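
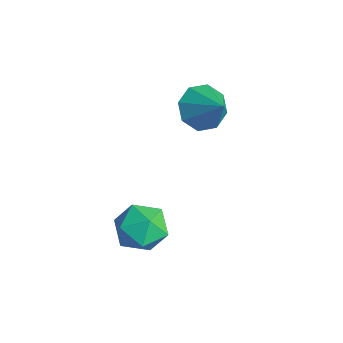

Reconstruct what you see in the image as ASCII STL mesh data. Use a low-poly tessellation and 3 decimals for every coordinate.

solid 
facet normal 0.502 0.644 -0.577
outer loop
vertex 1.254 -2.747 -4.192
vertex 0.637 -1.984 -3.877
vertex 1.502 -2.194 -3.358
endloop
endfacet
facet normal 0.928 0.117 -0.354
outer loop
vertex 1.254 -2.747 -4.192
vertex 1.502 -2.194 -3.358
vertex 1.632 -3.217 -3.356
endloop
endfacet
facet normal 0.648 -0.501 -0.574
outer loop
vertex 1.254 -2.747 -4.192
vertex 1.632 -3.217 -3.356
vertex 0.847 -3.638 -3.874
endloop
endfacet
facet normal 0.048 -0.355 -0.934
outer loop
vertex 1.254 -2.747 -4.192
vertex 0.847 -3.638 -3.874
vertex 0.232 -2.876 -4.195
endloop
endfacet
facet normal -0.042 0.352 -0.935
outer loop
vertex 1.254 -2.747 -4.192
vertex 0.232 -2.876 -4.195
vertex 0.637 -1.984 -3.877
endloop
endfacet
facet normal 0.925 0.118 0.360
outer loop
vertex 1.632 -3.217 -3.356
vertex 1.502 -2.194 -3.358
vertex 1.248 -2.744 -2.525
endloop
endfacet
facet normal 0.236 0.972 -0.001
outer loop
vertex 1.502 -2.194 -3.358
vertex 0.637 -1.984 -3.877
vertex 0.633 -1.982 -2.846
endloop
endfacet
facet normal -0.643 0.499 -0.581
outer loop
vertex 0.637 -1.984 -3.877
vertex 0.232 -2.876 -4.195
vertex -0.152 -2.403 -3.364
endloop
endfacet
facet normal -0.498 -0.646 -0.578
outer loop
vertex 0.232 -2.876 -4.195
vertex 0.847 -3.638 -3.874
vertex -0.022 -3.426 -3.362
endloop
endfacet
facet normal 0.471 -0.882 0.004
outer loop
vertex 0.847 -3.638 -3.874
vertex 1.632 -3.217 -3.356
vertex 0.843 -3.636 -2.843
endloop
endfacet
facet normal -0.048 0.355 0.934
outer loop
vertex 0.226 -2.873 -2.528
vertex 1.248 -2.744 -2.525
vertex 0.633 -1.982 -2.846
endloop
endfacet
facet normal -0.648 0.501 0.574
outer loop
vertex 0.226 -2.873 -2.528
vertex 0.633 -1.982 -2.846
vertex -0.152 -2.403 -3.364
endloop
endfacet
facet normal -0.928 -0.117 0.354
outer loop
vertex 0.226 -2.873 -2.528
vertex -0.152 -2.403 -3.364
vertex -0.022 -3.426 -3.362
endloop
endfacet
facet normal -0.502 -0.644 0.577
outer loop
vertex 0.226 -2.873 -2.528
vertex -0.022 -3.426 -3.362
vertex 0.843 -3.636 -2.843
endloop
endfacet
facet normal 0.042 -0.352 0.935
outer loop
vertex 0.226 -2.873 -2.528
vertex 0.843 -3.636 -2.843
vertex 1.248 -2.744 -2.525
endloop
endfacet
facet normal 0.498 0.646 0.578
outer loop
vertex 0.633 -1.982 -2.846
vertex 1.248 -2.744 -2.525
vertex 1.502 -2.194 -3.358
endloop
endfacet
facet normal -0.471 0.882 -0.004
outer loop
vertex -0.152 -2.403 -3.364
vertex 0.633 -1.982 -2.846
vertex 0.637 -1.984 -3.877
endloop
endfacet
facet normal -0.925 -0.118 -0.360
outer loop
vertex -0.022 -3.426 -3.362
vertex -0.152 -2.403 -3.364
vertex 0.232 -2.876 -4.195
endloop
endfacet
facet normal -0.236 -0.972 0.001
outer loop
vertex 0.843 -3.636 -2.843
vertex -0.022 -3.426 -3.362
vertex 0.847 -3.638 -3.874
endloop
endfacet
facet normal 0.643 -0.499 0.581
outer loop
vertex 1.248 -2.744 -2.525
vertex 0.843 -3.636 -2.843
vertex 1.632 -3.217 -3.356
endloop
endfacet
facet normal -0.758 -0.106 -0.644
outer loop
vertex -1.576 0.58 -1.684
vertex -2.154 1.079 -1.086
vertex -1.563 1.31 -1.819
endloop
endfacet
facet normal 0.945 -0.076 -0.319
outer loop
vertex -1.576 0.58 -1.684
vertex -1.563 1.31 -1.819
vertex -0.986 1.241 -0.094
endloop
endfacet
facet normal -0.758 -0.106 -0.644
outer loop
vertex -1.563 1.31 -1.819
vertex -2.154 1.079 -1.086
vertex -1.896 1.904 -1.525
endloop
endfacet
facet normal 0.790 0.563 -0.242
outer loop
vertex -1.563 1.31 -1.819
vertex -1.896 1.904 -1.525
vertex -0.986 1.241 -0.094
endloop
endfacet
facet normal -0.758 -0.105 -0.644
outer loop
vertex -1.896 1.904 -1.525
vertex -2.154 1.079 -1.086
vertex -2.38 2.015 -0.973
endloop
endfacet
facet normal 0.397 0.903 0.166
outer loop
vertex -1.896 1.904 -1.525
vertex -2.38 2.015 -0.973
vertex -0.986 1.241 -0.094
endloop
endfacet
facet normal -0.758 -0.105 -0.644
outer loop
vertex -2.38 2.015 -0.973
vertex -2.154 1.079 -1.086
vertex -2.732 1.577 -0.487
endloop
endfacet
facet normal -0.007 0.745 0.667
outer loop
vertex -2.38 2.015 -0.973
vertex -2.732 1.577 -0.487
vertex -0.986 1.241 -0.094
endloop
endfacet
facet normal -0.758 -0.106 -0.643
outer loop
vertex -2.732 1.577 -0.487
vertex -2.154 1.079 -1.086
vertex -2.744 0.847 -0.352
endloop
endfacet
facet normal -0.183 0.182 0.966
outer loop
vertex -2.732 1.577 -0.487
vertex -2.744 0.847 -0.352
vertex -0.986 1.241 -0.094
endloop
endfacet
facet normal -0.758 -0.107 -0.643
outer loop
vertex -2.744 0.847 -0.352
vertex -2.154 1.079 -1.086
vertex -2.411 0.253 -0.646
endloop
endfacet
facet normal -0.028 -0.456 0.889
outer loop
vertex -2.744 0.847 -0.352
vertex -2.411 0.253 -0.646
vertex -0.986 1.241 -0.094
endloop
endfacet
facet normal -0.758 -0.107 -0.643
outer loop
vertex -2.411 0.253 -0.646
vertex -2.154 1.079 -1.086
vertex -1.927 0.142 -1.198
endloop
endfacet
facet normal 0.366 -0.797 0.481
outer loop
vertex -2.411 0.253 -0.646
vertex -1.927 0.142 -1.198
vertex -0.986 1.241 -0.094
endloop
endfacet
facet normal -0.758 -0.107 -0.644
outer loop
vertex -1.927 0.142 -1.198
vertex -2.154 1.079 -1.086
vertex -1.576 0.58 -1.684
endloop
endfacet
facet normal 0.769 -0.639 -0.020
outer loop
vertex -1.927 0.142 -1.198
vertex -1.576 0.58 -1.684
vertex -0.986 1.241 -0.094
endloop
endfacet

endsolid


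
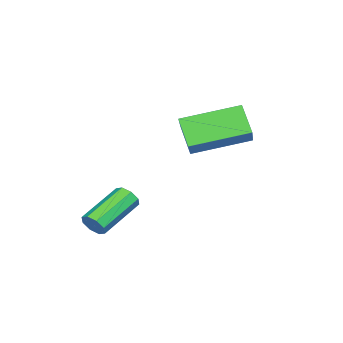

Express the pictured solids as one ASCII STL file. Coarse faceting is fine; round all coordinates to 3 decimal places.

solid 
facet normal -0.387 -0.539 0.748
outer loop
vertex -0.219 0.68 1.357
vertex -1.482 2.281 1.857
vertex -1.239 0.157 0.453
endloop
endfacet
facet normal 0.602 -0.762 -0.238
outer loop
vertex -0.778 0.799 -0.437
vertex -0.219 0.68 1.357
vertex -1.239 0.157 0.453
endloop
endfacet
facet normal -0.387 -0.539 0.748
outer loop
vertex -1.239 0.157 0.453
vertex -1.482 2.281 1.857
vertex -2.502 1.759 0.953
endloop
endfacet
facet normal -0.699 -0.357 -0.620
outer loop
vertex -2.502 1.759 0.953
vertex -0.778 0.799 -0.437
vertex -1.239 0.157 0.453
endloop
endfacet
facet normal 0.699 0.358 0.620
outer loop
vertex -0.219 0.68 1.357
vertex -1.021 2.923 0.967
vertex -1.482 2.281 1.857
endloop
endfacet
facet normal 0.601 -0.763 -0.238
outer loop
vertex 0.242 1.321 0.467
vertex -0.219 0.68 1.357
vertex -0.778 0.799 -0.437
endloop
endfacet
facet normal 0.699 0.358 0.620
outer loop
vertex 0.242 1.321 0.467
vertex -1.021 2.923 0.967
vertex -0.219 0.68 1.357
endloop
endfacet
facet normal -0.602 0.762 0.238
outer loop
vertex -1.482 2.281 1.857
vertex -1.021 2.923 0.967
vertex -2.502 1.759 0.953
endloop
endfacet
facet normal -0.699 -0.358 -0.620
outer loop
vertex -2.041 2.4 0.063
vertex -0.778 0.799 -0.437
vertex -2.502 1.759 0.953
endloop
endfacet
facet normal -0.602 0.763 0.238
outer loop
vertex -2.502 1.759 0.953
vertex -1.021 2.923 0.967
vertex -2.041 2.4 0.063
endloop
endfacet
facet normal 0.387 0.539 -0.748
outer loop
vertex -2.041 2.4 0.063
vertex 0.242 1.321 0.467
vertex -0.778 0.799 -0.437
endloop
endfacet
facet normal 0.387 0.539 -0.748
outer loop
vertex -1.021 2.923 0.967
vertex 0.242 1.321 0.467
vertex -2.041 2.4 0.063
endloop
endfacet
facet normal 0.910 -0.162 -0.382
outer loop
vertex 2.088 -0.967 -2.708
vertex 1.885 -1.234 -3.078
vertex 1.999 -0.751 -3.011
endloop
endfacet
facet normal 0.345 0.809 0.476
outer loop
vertex 2.088 -0.967 -2.708
vertex 1.999 -0.751 -3.011
vertex 0.478 -0.679 -2.031
endloop
endfacet
facet normal 0.343 0.811 0.473
outer loop
vertex 0.478 -0.679 -2.031
vertex 1.999 -0.751 -3.011
vertex 0.389 -0.464 -2.335
endloop
endfacet
facet normal -0.910 0.162 0.381
outer loop
vertex 0.478 -0.679 -2.031
vertex 0.389 -0.464 -2.335
vertex 0.275 -0.946 -2.402
endloop
endfacet
facet normal 0.910 -0.162 -0.382
outer loop
vertex 1.999 -0.751 -3.011
vertex 1.885 -1.234 -3.078
vertex 1.843 -0.819 -3.354
endloop
endfacet
facet normal 0.077 0.971 -0.228
outer loop
vertex 1.999 -0.751 -3.011
vertex 1.843 -0.819 -3.354
vertex 0.389 -0.464 -2.335
endloop
endfacet
facet normal 0.077 0.971 -0.228
outer loop
vertex 0.389 -0.464 -2.335
vertex 1.843 -0.819 -3.354
vertex 0.233 -0.532 -2.678
endloop
endfacet
facet normal -0.910 0.162 0.382
outer loop
vertex 0.389 -0.464 -2.335
vertex 0.233 -0.532 -2.678
vertex 0.275 -0.946 -2.402
endloop
endfacet
facet normal 0.910 -0.162 -0.382
outer loop
vertex 1.843 -0.819 -3.354
vertex 1.885 -1.234 -3.078
vertex 1.712 -1.129 -3.535
endloop
endfacet
facet normal -0.233 0.562 -0.794
outer loop
vertex 1.843 -0.819 -3.354
vertex 1.712 -1.129 -3.535
vertex 0.233 -0.532 -2.678
endloop
endfacet
facet normal -0.233 0.562 -0.793
outer loop
vertex 0.233 -0.532 -2.678
vertex 1.712 -1.129 -3.535
vertex 0.101 -0.842 -2.859
endloop
endfacet
facet normal -0.909 0.163 0.383
outer loop
vertex 0.233 -0.532 -2.678
vertex 0.101 -0.842 -2.859
vertex 0.275 -0.946 -2.402
endloop
endfacet
facet normal 0.910 -0.162 -0.382
outer loop
vertex 1.712 -1.129 -3.535
vertex 1.885 -1.234 -3.078
vertex 1.682 -1.501 -3.449
endloop
endfacet
facet normal -0.407 -0.174 -0.897
outer loop
vertex 1.712 -1.129 -3.535
vertex 1.682 -1.501 -3.449
vertex 0.101 -0.842 -2.859
endloop
endfacet
facet normal -0.408 -0.178 -0.895
outer loop
vertex 0.101 -0.842 -2.859
vertex 1.682 -1.501 -3.449
vertex 0.072 -1.213 -2.772
endloop
endfacet
facet normal -0.910 0.161 0.383
outer loop
vertex 0.101 -0.842 -2.859
vertex 0.072 -1.213 -2.772
vertex 0.275 -0.946 -2.402
endloop
endfacet
facet normal 0.910 -0.162 -0.381
outer loop
vertex 1.682 -1.501 -3.449
vertex 1.885 -1.234 -3.078
vertex 1.771 -1.716 -3.145
endloop
endfacet
facet normal -0.344 -0.811 -0.473
outer loop
vertex 1.682 -1.501 -3.449
vertex 1.771 -1.716 -3.145
vertex 0.072 -1.213 -2.772
endloop
endfacet
facet normal -0.344 -0.809 -0.476
outer loop
vertex 0.072 -1.213 -2.772
vertex 1.771 -1.716 -3.145
vertex 0.161 -1.429 -2.469
endloop
endfacet
facet normal -0.910 0.162 0.382
outer loop
vertex 0.072 -1.213 -2.772
vertex 0.161 -1.429 -2.469
vertex 0.275 -0.946 -2.402
endloop
endfacet
facet normal 0.910 -0.162 -0.382
outer loop
vertex 1.771 -1.716 -3.145
vertex 1.885 -1.234 -3.078
vertex 1.927 -1.648 -2.802
endloop
endfacet
facet normal -0.077 -0.971 0.228
outer loop
vertex 1.771 -1.716 -3.145
vertex 1.927 -1.648 -2.802
vertex 0.161 -1.429 -2.469
endloop
endfacet
facet normal -0.077 -0.971 0.228
outer loop
vertex 0.161 -1.429 -2.469
vertex 1.927 -1.648 -2.802
vertex 0.317 -1.361 -2.126
endloop
endfacet
facet normal -0.910 0.162 0.382
outer loop
vertex 0.161 -1.429 -2.469
vertex 0.317 -1.361 -2.126
vertex 0.275 -0.946 -2.402
endloop
endfacet
facet normal 0.909 -0.163 -0.383
outer loop
vertex 1.927 -1.648 -2.802
vertex 1.885 -1.234 -3.078
vertex 2.059 -1.338 -2.621
endloop
endfacet
facet normal 0.233 -0.562 0.793
outer loop
vertex 1.927 -1.648 -2.802
vertex 2.059 -1.338 -2.621
vertex 0.317 -1.361 -2.126
endloop
endfacet
facet normal 0.233 -0.562 0.794
outer loop
vertex 0.317 -1.361 -2.126
vertex 2.059 -1.338 -2.621
vertex 0.448 -1.051 -1.945
endloop
endfacet
facet normal -0.910 0.162 0.382
outer loop
vertex 0.317 -1.361 -2.126
vertex 0.448 -1.051 -1.945
vertex 0.275 -0.946 -2.402
endloop
endfacet
facet normal 0.910 -0.161 -0.383
outer loop
vertex 2.059 -1.338 -2.621
vertex 1.885 -1.234 -3.078
vertex 2.088 -0.967 -2.708
endloop
endfacet
facet normal 0.408 0.178 0.896
outer loop
vertex 2.059 -1.338 -2.621
vertex 2.088 -0.967 -2.708
vertex 0.448 -1.051 -1.945
endloop
endfacet
facet normal 0.408 0.174 0.896
outer loop
vertex 0.448 -1.051 -1.945
vertex 2.088 -0.967 -2.708
vertex 0.478 -0.679 -2.031
endloop
endfacet
facet normal -0.910 0.162 0.382
outer loop
vertex 0.448 -1.051 -1.945
vertex 0.478 -0.679 -2.031
vertex 0.275 -0.946 -2.402
endloop
endfacet

endsolid


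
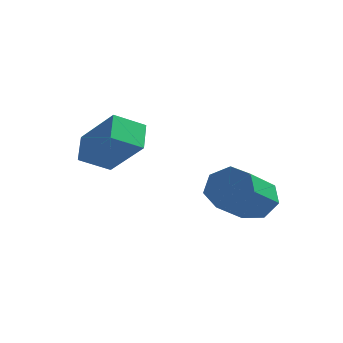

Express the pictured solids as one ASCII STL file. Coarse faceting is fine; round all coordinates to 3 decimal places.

solid 
facet normal -0.710 0.219 -0.669
outer loop
vertex -3.771 0.926 3.937
vertex -3.045 1.637 3.399
vertex -3.438 0.118 3.318
endloop
endfacet
facet normal -0.631 -0.619 0.468
outer loop
vertex -2.095 -0.297 4.581
vertex -3.771 0.926 3.937
vertex -3.438 0.118 3.318
endloop
endfacet
facet normal -0.711 0.219 -0.668
outer loop
vertex -3.438 0.118 3.318
vertex -3.045 1.637 3.399
vertex -2.712 0.83 2.78
endloop
endfacet
facet normal 0.311 -0.754 -0.578
outer loop
vertex -2.712 0.83 2.78
vertex -2.095 -0.297 4.581
vertex -3.438 0.118 3.318
endloop
endfacet
facet normal -0.311 0.755 0.578
outer loop
vertex -3.771 0.926 3.937
vertex -1.702 1.222 4.662
vertex -3.045 1.637 3.399
endloop
endfacet
facet normal -0.631 -0.619 0.467
outer loop
vertex -2.428 0.51 5.2
vertex -3.771 0.926 3.937
vertex -2.095 -0.297 4.581
endloop
endfacet
facet normal -0.311 0.754 0.579
outer loop
vertex -2.428 0.51 5.2
vertex -1.702 1.222 4.662
vertex -3.771 0.926 3.937
endloop
endfacet
facet normal 0.631 0.619 -0.468
outer loop
vertex -3.045 1.637 3.399
vertex -1.702 1.222 4.662
vertex -2.712 0.83 2.78
endloop
endfacet
facet normal 0.310 -0.754 -0.578
outer loop
vertex -1.369 0.414 4.043
vertex -2.095 -0.297 4.581
vertex -2.712 0.83 2.78
endloop
endfacet
facet normal 0.631 0.619 -0.468
outer loop
vertex -2.712 0.83 2.78
vertex -1.702 1.222 4.662
vertex -1.369 0.414 4.043
endloop
endfacet
facet normal 0.711 -0.220 0.669
outer loop
vertex -1.369 0.414 4.043
vertex -2.428 0.51 5.2
vertex -2.095 -0.297 4.581
endloop
endfacet
facet normal 0.711 -0.219 0.669
outer loop
vertex -1.702 1.222 4.662
vertex -2.428 0.51 5.2
vertex -1.369 0.414 4.043
endloop
endfacet
facet normal 0.027 0.847 -0.530
outer loop
vertex 1.051 4.681 1.398
vertex 0.49 4.348 0.838
vertex 0.33 4.8 1.552
endloop
endfacet
facet normal 0.259 0.506 0.822
outer loop
vertex 1.051 4.681 1.398
vertex 0.33 4.8 1.552
vertex 0.991 2.884 2.523
endloop
endfacet
facet normal 0.259 0.506 0.823
outer loop
vertex 0.991 2.884 2.523
vertex 0.33 4.8 1.552
vertex 0.271 3.004 2.676
endloop
endfacet
facet normal -0.029 -0.847 0.530
outer loop
vertex 0.991 2.884 2.523
vertex 0.271 3.004 2.676
vertex 0.43 2.552 1.962
endloop
endfacet
facet normal 0.029 0.848 -0.530
outer loop
vertex 0.33 4.8 1.552
vertex 0.49 4.348 0.838
vertex -0.27 4.58 1.167
endloop
endfacet
facet normal -0.594 0.441 0.673
outer loop
vertex 0.33 4.8 1.552
vertex -0.27 4.58 1.167
vertex 0.271 3.004 2.676
endloop
endfacet
facet normal -0.593 0.441 0.673
outer loop
vertex 0.271 3.004 2.676
vertex -0.27 4.58 1.167
vertex -0.329 2.783 2.292
endloop
endfacet
facet normal -0.027 -0.847 0.530
outer loop
vertex 0.271 3.004 2.676
vertex -0.329 2.783 2.292
vertex 0.43 2.552 1.962
endloop
endfacet
facet normal 0.028 0.846 -0.532
outer loop
vertex -0.27 4.58 1.167
vertex 0.49 4.348 0.838
vertex -0.298 4.184 0.535
endloop
endfacet
facet normal -0.999 0.043 0.017
outer loop
vertex -0.27 4.58 1.167
vertex -0.298 4.184 0.535
vertex -0.329 2.783 2.292
endloop
endfacet
facet normal -0.999 0.045 0.018
outer loop
vertex -0.329 2.783 2.292
vertex -0.298 4.184 0.535
vertex -0.358 2.388 1.66
endloop
endfacet
facet normal -0.027 -0.847 0.531
outer loop
vertex -0.329 2.783 2.292
vertex -0.358 2.388 1.66
vertex 0.43 2.552 1.962
endloop
endfacet
facet normal 0.027 0.848 -0.529
outer loop
vertex -0.298 4.184 0.535
vertex 0.49 4.348 0.838
vertex 0.267 3.913 0.13
endloop
endfacet
facet normal -0.653 -0.386 -0.652
outer loop
vertex -0.298 4.184 0.535
vertex 0.267 3.913 0.13
vertex -0.358 2.388 1.66
endloop
endfacet
facet normal -0.653 -0.386 -0.652
outer loop
vertex -0.358 2.388 1.66
vertex 0.267 3.913 0.13
vertex 0.207 2.116 1.255
endloop
endfacet
facet normal -0.027 -0.847 0.531
outer loop
vertex -0.358 2.388 1.66
vertex 0.207 2.116 1.255
vertex 0.43 2.552 1.962
endloop
endfacet
facet normal 0.028 0.848 -0.530
outer loop
vertex 0.267 3.913 0.13
vertex 0.49 4.348 0.838
vertex 1.0 3.969 0.259
endloop
endfacet
facet normal 0.186 -0.526 -0.830
outer loop
vertex 0.267 3.913 0.13
vertex 1.0 3.969 0.259
vertex 0.207 2.116 1.255
endloop
endfacet
facet normal 0.185 -0.526 -0.830
outer loop
vertex 0.207 2.116 1.255
vertex 1.0 3.969 0.259
vertex 0.941 2.172 1.383
endloop
endfacet
facet normal -0.028 -0.847 0.531
outer loop
vertex 0.207 2.116 1.255
vertex 0.941 2.172 1.383
vertex 0.43 2.552 1.962
endloop
endfacet
facet normal 0.028 0.848 -0.530
outer loop
vertex 1.0 3.969 0.259
vertex 0.49 4.348 0.838
vertex 1.349 4.31 0.823
endloop
endfacet
facet normal 0.883 -0.269 -0.384
outer loop
vertex 1.0 3.969 0.259
vertex 1.349 4.31 0.823
vertex 0.941 2.172 1.383
endloop
endfacet
facet normal 0.884 -0.269 -0.382
outer loop
vertex 0.941 2.172 1.383
vertex 1.349 4.31 0.823
vertex 1.289 2.514 1.948
endloop
endfacet
facet normal -0.029 -0.847 0.531
outer loop
vertex 0.941 2.172 1.383
vertex 1.289 2.514 1.948
vertex 0.43 2.552 1.962
endloop
endfacet
facet normal 0.028 0.847 -0.532
outer loop
vertex 1.349 4.31 0.823
vertex 0.49 4.348 0.838
vertex 1.051 4.681 1.398
endloop
endfacet
facet normal 0.916 0.190 0.352
outer loop
vertex 1.349 4.31 0.823
vertex 1.051 4.681 1.398
vertex 1.289 2.514 1.948
endloop
endfacet
facet normal 0.916 0.190 0.353
outer loop
vertex 1.289 2.514 1.948
vertex 1.051 4.681 1.398
vertex 0.991 2.884 2.523
endloop
endfacet
facet normal -0.029 -0.847 0.530
outer loop
vertex 1.289 2.514 1.948
vertex 0.991 2.884 2.523
vertex 0.43 2.552 1.962
endloop
endfacet

endsolid


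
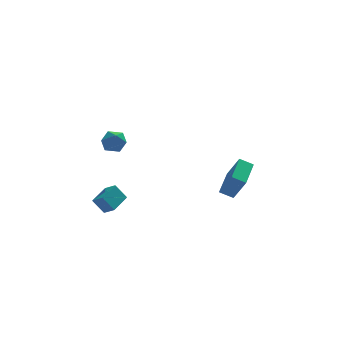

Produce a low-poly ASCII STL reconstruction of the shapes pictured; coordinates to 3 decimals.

solid 
facet normal 0.167 0.061 0.984
outer loop
vertex -3.412 -2.173 2.126
vertex -3.11 -2.924 2.121
vertex -2.621 -2.291 1.999
endloop
endfacet
facet normal 0.214 0.703 0.678
outer loop
vertex -3.412 -2.173 2.126
vertex -2.621 -2.291 1.999
vertex -3.025 -1.744 1.559
endloop
endfacet
facet normal -0.409 0.840 0.356
outer loop
vertex -3.412 -2.173 2.126
vertex -3.025 -1.744 1.559
vertex -3.763 -2.04 1.409
endloop
endfacet
facet normal -0.840 0.282 0.464
outer loop
vertex -3.412 -2.173 2.126
vertex -3.763 -2.04 1.409
vertex -3.816 -2.769 1.756
endloop
endfacet
facet normal -0.484 -0.200 0.852
outer loop
vertex -3.412 -2.173 2.126
vertex -3.816 -2.769 1.756
vertex -3.11 -2.924 2.121
endloop
endfacet
facet normal 0.720 0.672 0.175
outer loop
vertex -3.025 -1.744 1.559
vertex -2.621 -2.291 1.999
vertex -2.484 -2.231 1.204
endloop
endfacet
facet normal 0.644 -0.368 0.671
outer loop
vertex -2.621 -2.291 1.999
vertex -3.11 -2.924 2.121
vertex -2.537 -2.96 1.551
endloop
endfacet
facet normal -0.410 -0.789 0.458
outer loop
vertex -3.11 -2.924 2.121
vertex -3.816 -2.769 1.756
vertex -3.275 -3.256 1.401
endloop
endfacet
facet normal -0.985 -0.010 -0.171
outer loop
vertex -3.816 -2.769 1.756
vertex -3.763 -2.04 1.409
vertex -3.679 -2.709 0.961
endloop
endfacet
facet normal -0.288 0.893 -0.346
outer loop
vertex -3.763 -2.04 1.409
vertex -3.025 -1.744 1.559
vertex -3.19 -2.076 0.839
endloop
endfacet
facet normal 0.840 -0.282 -0.464
outer loop
vertex -2.888 -2.827 0.834
vertex -2.484 -2.231 1.204
vertex -2.537 -2.96 1.551
endloop
endfacet
facet normal 0.409 -0.840 -0.356
outer loop
vertex -2.888 -2.827 0.834
vertex -2.537 -2.96 1.551
vertex -3.275 -3.256 1.401
endloop
endfacet
facet normal -0.214 -0.703 -0.678
outer loop
vertex -2.888 -2.827 0.834
vertex -3.275 -3.256 1.401
vertex -3.679 -2.709 0.961
endloop
endfacet
facet normal -0.167 -0.061 -0.984
outer loop
vertex -2.888 -2.827 0.834
vertex -3.679 -2.709 0.961
vertex -3.19 -2.076 0.839
endloop
endfacet
facet normal 0.484 0.200 -0.852
outer loop
vertex -2.888 -2.827 0.834
vertex -3.19 -2.076 0.839
vertex -2.484 -2.231 1.204
endloop
endfacet
facet normal 0.985 0.010 0.171
outer loop
vertex -2.537 -2.96 1.551
vertex -2.484 -2.231 1.204
vertex -2.621 -2.291 1.999
endloop
endfacet
facet normal 0.288 -0.893 0.346
outer loop
vertex -3.275 -3.256 1.401
vertex -2.537 -2.96 1.551
vertex -3.11 -2.924 2.121
endloop
endfacet
facet normal -0.720 -0.672 -0.175
outer loop
vertex -3.679 -2.709 0.961
vertex -3.275 -3.256 1.401
vertex -3.816 -2.769 1.756
endloop
endfacet
facet normal -0.644 0.368 -0.671
outer loop
vertex -3.19 -2.076 0.839
vertex -3.679 -2.709 0.961
vertex -3.763 -2.04 1.409
endloop
endfacet
facet normal 0.410 0.789 -0.458
outer loop
vertex -2.484 -2.231 1.204
vertex -3.19 -2.076 0.839
vertex -3.025 -1.744 1.559
endloop
endfacet
facet normal -0.328 0.409 -0.852
outer loop
vertex 2.892 -1.389 -3.362
vertex 3.757 0.464 -2.804
vertex 3.659 -1.624 -3.77
endloop
endfacet
facet normal -0.408 -0.874 -0.263
outer loop
vertex 4.203 -2.304 -2.356
vertex 2.892 -1.389 -3.362
vertex 3.659 -1.624 -3.77
endloop
endfacet
facet normal -0.328 0.409 -0.852
outer loop
vertex 3.659 -1.624 -3.77
vertex 3.757 0.464 -2.804
vertex 4.524 0.229 -3.212
endloop
endfacet
facet normal 0.852 -0.261 -0.453
outer loop
vertex 4.524 0.229 -3.212
vertex 4.203 -2.304 -2.356
vertex 3.659 -1.624 -3.77
endloop
endfacet
facet normal -0.852 0.261 0.453
outer loop
vertex 2.892 -1.389 -3.362
vertex 4.301 -0.216 -1.39
vertex 3.757 0.464 -2.804
endloop
endfacet
facet normal -0.408 -0.874 -0.263
outer loop
vertex 3.436 -2.069 -1.948
vertex 2.892 -1.389 -3.362
vertex 4.203 -2.304 -2.356
endloop
endfacet
facet normal -0.852 0.261 0.453
outer loop
vertex 3.436 -2.069 -1.948
vertex 4.301 -0.216 -1.39
vertex 2.892 -1.389 -3.362
endloop
endfacet
facet normal 0.408 0.874 0.263
outer loop
vertex 3.757 0.464 -2.804
vertex 4.301 -0.216 -1.39
vertex 4.524 0.229 -3.212
endloop
endfacet
facet normal 0.852 -0.261 -0.453
outer loop
vertex 5.068 -0.451 -1.798
vertex 4.203 -2.304 -2.356
vertex 4.524 0.229 -3.212
endloop
endfacet
facet normal 0.408 0.874 0.263
outer loop
vertex 4.524 0.229 -3.212
vertex 4.301 -0.216 -1.39
vertex 5.068 -0.451 -1.798
endloop
endfacet
facet normal 0.328 -0.409 0.852
outer loop
vertex 5.068 -0.451 -1.798
vertex 3.436 -2.069 -1.948
vertex 4.203 -2.304 -2.356
endloop
endfacet
facet normal 0.328 -0.409 0.852
outer loop
vertex 4.301 -0.216 -1.39
vertex 3.436 -2.069 -1.948
vertex 5.068 -0.451 -1.798
endloop
endfacet
facet normal -0.567 0.653 -0.502
outer loop
vertex -4.146 -0.953 -3.609
vertex -3.258 0.132 -3.2
vertex -3.524 -1.117 -4.526
endloop
endfacet
facet normal -0.608 -0.743 -0.280
outer loop
vertex -3.042 -1.672 -4.1
vertex -4.146 -0.953 -3.609
vertex -3.524 -1.117 -4.526
endloop
endfacet
facet normal -0.568 0.653 -0.501
outer loop
vertex -3.524 -1.117 -4.526
vertex -3.258 0.132 -3.2
vertex -2.637 -0.032 -4.118
endloop
endfacet
facet normal 0.555 -0.146 -0.819
outer loop
vertex -2.637 -0.032 -4.118
vertex -3.042 -1.672 -4.1
vertex -3.524 -1.117 -4.526
endloop
endfacet
facet normal -0.555 0.146 0.819
outer loop
vertex -4.146 -0.953 -3.609
vertex -2.776 -0.423 -2.774
vertex -3.258 0.132 -3.2
endloop
endfacet
facet normal -0.608 -0.743 -0.279
outer loop
vertex -3.663 -1.508 -3.182
vertex -4.146 -0.953 -3.609
vertex -3.042 -1.672 -4.1
endloop
endfacet
facet normal -0.555 0.146 0.819
outer loop
vertex -3.663 -1.508 -3.182
vertex -2.776 -0.423 -2.774
vertex -4.146 -0.953 -3.609
endloop
endfacet
facet normal 0.609 0.743 0.279
outer loop
vertex -3.258 0.132 -3.2
vertex -2.776 -0.423 -2.774
vertex -2.637 -0.032 -4.118
endloop
endfacet
facet normal 0.556 -0.146 -0.818
outer loop
vertex -2.154 -0.587 -3.691
vertex -3.042 -1.672 -4.1
vertex -2.637 -0.032 -4.118
endloop
endfacet
facet normal 0.608 0.744 0.279
outer loop
vertex -2.637 -0.032 -4.118
vertex -2.776 -0.423 -2.774
vertex -2.154 -0.587 -3.691
endloop
endfacet
facet normal 0.568 -0.653 0.501
outer loop
vertex -2.154 -0.587 -3.691
vertex -3.663 -1.508 -3.182
vertex -3.042 -1.672 -4.1
endloop
endfacet
facet normal 0.568 -0.653 0.502
outer loop
vertex -2.776 -0.423 -2.774
vertex -3.663 -1.508 -3.182
vertex -2.154 -0.587 -3.691
endloop
endfacet

endsolid


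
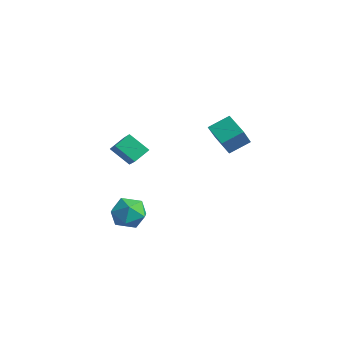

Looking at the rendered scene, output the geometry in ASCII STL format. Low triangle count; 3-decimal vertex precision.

solid 
facet normal -0.756 0.310 -0.577
outer loop
vertex -0.814 -3.665 2.52
vertex -0.847 -2.741 3.059
vertex 0.128 -3.091 1.594
endloop
endfacet
facet normal 0.031 -0.863 -0.504
outer loop
vertex 1.367 -3.599 2.541
vertex -0.814 -3.665 2.52
vertex 0.128 -3.091 1.594
endloop
endfacet
facet normal -0.756 0.310 -0.577
outer loop
vertex 0.128 -3.091 1.594
vertex -0.847 -2.741 3.059
vertex 0.095 -2.167 2.134
endloop
endfacet
facet normal 0.654 0.399 -0.642
outer loop
vertex 0.095 -2.167 2.134
vertex 1.367 -3.599 2.541
vertex 0.128 -3.091 1.594
endloop
endfacet
facet normal -0.654 -0.398 0.643
outer loop
vertex -0.814 -3.665 2.52
vertex 0.392 -3.249 4.006
vertex -0.847 -2.741 3.059
endloop
endfacet
facet normal 0.031 -0.863 -0.504
outer loop
vertex 0.425 -4.173 3.466
vertex -0.814 -3.665 2.52
vertex 1.367 -3.599 2.541
endloop
endfacet
facet normal -0.654 -0.399 0.643
outer loop
vertex 0.425 -4.173 3.466
vertex 0.392 -3.249 4.006
vertex -0.814 -3.665 2.52
endloop
endfacet
facet normal -0.031 0.863 0.504
outer loop
vertex -0.847 -2.741 3.059
vertex 0.392 -3.249 4.006
vertex 0.095 -2.167 2.134
endloop
endfacet
facet normal 0.654 0.398 -0.643
outer loop
vertex 1.334 -2.675 3.08
vertex 1.367 -3.599 2.541
vertex 0.095 -2.167 2.134
endloop
endfacet
facet normal -0.031 0.863 0.504
outer loop
vertex 0.095 -2.167 2.134
vertex 0.392 -3.249 4.006
vertex 1.334 -2.675 3.08
endloop
endfacet
facet normal 0.756 -0.310 0.577
outer loop
vertex 1.334 -2.675 3.08
vertex 0.425 -4.173 3.466
vertex 1.367 -3.599 2.541
endloop
endfacet
facet normal 0.756 -0.310 0.577
outer loop
vertex 0.392 -3.249 4.006
vertex 0.425 -4.173 3.466
vertex 1.334 -2.675 3.08
endloop
endfacet
facet normal -0.916 0.281 -0.286
outer loop
vertex -1.785 -1.918 -3.895
vertex -2.24 -2.606 -3.114
vertex -1.993 -1.53 -2.848
endloop
endfacet
facet normal -0.444 0.808 -0.388
outer loop
vertex -1.785 -1.918 -3.895
vertex -1.993 -1.53 -2.848
vertex -1.026 -1.252 -3.375
endloop
endfacet
facet normal 0.067 0.565 -0.822
outer loop
vertex -1.785 -1.918 -3.895
vertex -1.026 -1.252 -3.375
vertex -0.677 -2.156 -3.968
endloop
endfacet
facet normal -0.089 -0.112 -0.990
outer loop
vertex -1.785 -1.918 -3.895
vertex -0.677 -2.156 -3.968
vertex -1.427 -2.993 -3.806
endloop
endfacet
facet normal -0.696 -0.286 -0.658
outer loop
vertex -1.785 -1.918 -3.895
vertex -1.427 -2.993 -3.806
vertex -2.24 -2.606 -3.114
endloop
endfacet
facet normal -0.144 0.960 0.241
outer loop
vertex -1.026 -1.252 -3.375
vertex -1.993 -1.53 -2.848
vertex -1.013 -1.527 -2.274
endloop
endfacet
facet normal -0.908 0.108 0.406
outer loop
vertex -1.993 -1.53 -2.848
vertex -2.24 -2.606 -3.114
vertex -1.763 -2.364 -2.112
endloop
endfacet
facet normal -0.552 -0.810 -0.196
outer loop
vertex -2.24 -2.606 -3.114
vertex -1.427 -2.993 -3.806
vertex -1.414 -3.268 -2.705
endloop
endfacet
facet normal 0.431 -0.528 -0.732
outer loop
vertex -1.427 -2.993 -3.806
vertex -0.677 -2.156 -3.968
vertex -0.447 -2.99 -3.232
endloop
endfacet
facet normal 0.683 0.566 -0.462
outer loop
vertex -0.677 -2.156 -3.968
vertex -1.026 -1.252 -3.375
vertex -0.2 -1.914 -2.966
endloop
endfacet
facet normal 0.089 0.112 0.990
outer loop
vertex -0.655 -2.602 -2.185
vertex -1.013 -1.527 -2.274
vertex -1.763 -2.364 -2.112
endloop
endfacet
facet normal -0.067 -0.565 0.822
outer loop
vertex -0.655 -2.602 -2.185
vertex -1.763 -2.364 -2.112
vertex -1.414 -3.268 -2.705
endloop
endfacet
facet normal 0.444 -0.808 0.388
outer loop
vertex -0.655 -2.602 -2.185
vertex -1.414 -3.268 -2.705
vertex -0.447 -2.99 -3.232
endloop
endfacet
facet normal 0.916 -0.281 0.286
outer loop
vertex -0.655 -2.602 -2.185
vertex -0.447 -2.99 -3.232
vertex -0.2 -1.914 -2.966
endloop
endfacet
facet normal 0.696 0.286 0.658
outer loop
vertex -0.655 -2.602 -2.185
vertex -0.2 -1.914 -2.966
vertex -1.013 -1.527 -2.274
endloop
endfacet
facet normal -0.431 0.528 0.732
outer loop
vertex -1.763 -2.364 -2.112
vertex -1.013 -1.527 -2.274
vertex -1.993 -1.53 -2.848
endloop
endfacet
facet normal -0.683 -0.566 0.462
outer loop
vertex -1.414 -3.268 -2.705
vertex -1.763 -2.364 -2.112
vertex -2.24 -2.606 -3.114
endloop
endfacet
facet normal 0.144 -0.960 -0.241
outer loop
vertex -0.447 -2.99 -3.232
vertex -1.414 -3.268 -2.705
vertex -1.427 -2.993 -3.806
endloop
endfacet
facet normal 0.908 -0.108 -0.406
outer loop
vertex -0.2 -1.914 -2.966
vertex -0.447 -2.99 -3.232
vertex -0.677 -2.156 -3.968
endloop
endfacet
facet normal 0.552 0.810 0.196
outer loop
vertex -1.013 -1.527 -2.274
vertex -0.2 -1.914 -2.966
vertex -1.026 -1.252 -3.375
endloop
endfacet
facet normal -0.368 0.553 -0.748
outer loop
vertex -1.339 3.615 0.841
vertex -0.96 4.789 1.522
vertex -0.039 3.581 0.177
endloop
endfacet
facet normal -0.269 -0.833 -0.483
outer loop
vertex 0.66 2.531 1.598
vertex -1.339 3.615 0.841
vertex -0.039 3.581 0.177
endloop
endfacet
facet normal -0.368 0.553 -0.748
outer loop
vertex -0.039 3.581 0.177
vertex -0.96 4.789 1.522
vertex 0.34 4.755 0.858
endloop
endfacet
facet normal 0.890 -0.023 -0.455
outer loop
vertex 0.34 4.755 0.858
vertex 0.66 2.531 1.598
vertex -0.039 3.581 0.177
endloop
endfacet
facet normal -0.890 0.023 0.455
outer loop
vertex -1.339 3.615 0.841
vertex -0.261 3.739 2.943
vertex -0.96 4.789 1.522
endloop
endfacet
facet normal -0.269 -0.833 -0.483
outer loop
vertex -0.64 2.565 2.262
vertex -1.339 3.615 0.841
vertex 0.66 2.531 1.598
endloop
endfacet
facet normal -0.890 0.023 0.455
outer loop
vertex -0.64 2.565 2.262
vertex -0.261 3.739 2.943
vertex -1.339 3.615 0.841
endloop
endfacet
facet normal 0.269 0.833 0.483
outer loop
vertex -0.96 4.789 1.522
vertex -0.261 3.739 2.943
vertex 0.34 4.755 0.858
endloop
endfacet
facet normal 0.890 -0.023 -0.455
outer loop
vertex 1.039 3.705 2.279
vertex 0.66 2.531 1.598
vertex 0.34 4.755 0.858
endloop
endfacet
facet normal 0.269 0.833 0.483
outer loop
vertex 0.34 4.755 0.858
vertex -0.261 3.739 2.943
vertex 1.039 3.705 2.279
endloop
endfacet
facet normal 0.368 -0.553 0.748
outer loop
vertex 1.039 3.705 2.279
vertex -0.64 2.565 2.262
vertex 0.66 2.531 1.598
endloop
endfacet
facet normal 0.368 -0.553 0.748
outer loop
vertex -0.261 3.739 2.943
vertex -0.64 2.565 2.262
vertex 1.039 3.705 2.279
endloop
endfacet

endsolid


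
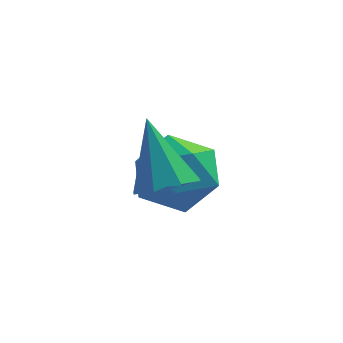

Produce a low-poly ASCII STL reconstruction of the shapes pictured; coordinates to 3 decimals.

solid 
facet normal -0.437 0.856 0.278
outer loop
vertex -0.032 0.119 -2.692
vertex -0.983 -0.419 -2.53
vertex -0.258 -0.318 -1.703
endloop
endfacet
facet normal 0.259 0.860 0.439
outer loop
vertex -0.032 0.119 -2.692
vertex -0.258 -0.318 -1.703
vertex 0.758 -0.407 -2.127
endloop
endfacet
facet normal 0.626 0.762 -0.166
outer loop
vertex -0.032 0.119 -2.692
vertex 0.758 -0.407 -2.127
vertex 0.66 -0.563 -3.216
endloop
endfacet
facet normal 0.156 0.697 -0.700
outer loop
vertex -0.032 0.119 -2.692
vertex 0.66 -0.563 -3.216
vertex -0.415 -0.571 -3.464
endloop
endfacet
facet normal -0.499 0.754 -0.426
outer loop
vertex -0.032 0.119 -2.692
vertex -0.415 -0.571 -3.464
vertex -0.983 -0.419 -2.53
endloop
endfacet
facet normal 0.389 0.306 0.869
outer loop
vertex 0.758 -0.407 -2.127
vertex -0.258 -0.318 -1.703
vertex 0.295 -1.269 -1.616
endloop
endfacet
facet normal -0.736 0.298 0.608
outer loop
vertex -0.258 -0.318 -1.703
vertex -0.983 -0.419 -2.53
vertex -0.78 -1.277 -1.864
endloop
endfacet
facet normal -0.837 0.135 -0.531
outer loop
vertex -0.983 -0.419 -2.53
vertex -0.415 -0.571 -3.464
vertex -0.878 -1.433 -2.953
endloop
endfacet
facet normal 0.224 0.041 -0.974
outer loop
vertex -0.415 -0.571 -3.464
vertex 0.66 -0.563 -3.216
vertex 0.138 -1.522 -3.377
endloop
endfacet
facet normal 0.983 0.148 -0.110
outer loop
vertex 0.66 -0.563 -3.216
vertex 0.758 -0.407 -2.127
vertex 0.863 -1.421 -2.55
endloop
endfacet
facet normal -0.156 -0.697 0.700
outer loop
vertex -0.088 -1.959 -2.388
vertex 0.295 -1.269 -1.616
vertex -0.78 -1.277 -1.864
endloop
endfacet
facet normal -0.626 -0.762 0.166
outer loop
vertex -0.088 -1.959 -2.388
vertex -0.78 -1.277 -1.864
vertex -0.878 -1.433 -2.953
endloop
endfacet
facet normal -0.259 -0.860 -0.439
outer loop
vertex -0.088 -1.959 -2.388
vertex -0.878 -1.433 -2.953
vertex 0.138 -1.522 -3.377
endloop
endfacet
facet normal 0.437 -0.856 -0.278
outer loop
vertex -0.088 -1.959 -2.388
vertex 0.138 -1.522 -3.377
vertex 0.863 -1.421 -2.55
endloop
endfacet
facet normal 0.499 -0.754 0.426
outer loop
vertex -0.088 -1.959 -2.388
vertex 0.863 -1.421 -2.55
vertex 0.295 -1.269 -1.616
endloop
endfacet
facet normal -0.224 -0.041 0.974
outer loop
vertex -0.78 -1.277 -1.864
vertex 0.295 -1.269 -1.616
vertex -0.258 -0.318 -1.703
endloop
endfacet
facet normal -0.983 -0.148 0.110
outer loop
vertex -0.878 -1.433 -2.953
vertex -0.78 -1.277 -1.864
vertex -0.983 -0.419 -2.53
endloop
endfacet
facet normal -0.389 -0.306 -0.869
outer loop
vertex 0.138 -1.522 -3.377
vertex -0.878 -1.433 -2.953
vertex -0.415 -0.571 -3.464
endloop
endfacet
facet normal 0.736 -0.298 -0.608
outer loop
vertex 0.863 -1.421 -2.55
vertex 0.138 -1.522 -3.377
vertex 0.66 -0.563 -3.216
endloop
endfacet
facet normal 0.837 -0.135 0.531
outer loop
vertex 0.295 -1.269 -1.616
vertex 0.863 -1.421 -2.55
vertex 0.758 -0.407 -2.127
endloop
endfacet
facet normal 0.248 -0.518 -0.819
outer loop
vertex 0.089 -3.36 -1.051
vertex -0.228 -2.814 -1.492
vertex 0.473 -2.939 -1.201
endloop
endfacet
facet normal 0.574 -0.246 0.781
outer loop
vertex 0.089 -3.36 -1.051
vertex 0.473 -2.939 -1.201
vertex -0.672 -1.886 -0.028
endloop
endfacet
facet normal 0.247 -0.520 -0.818
outer loop
vertex 0.473 -2.939 -1.201
vertex -0.228 -2.814 -1.492
vertex 0.447 -2.446 -1.522
endloop
endfacet
facet normal 0.808 0.351 0.474
outer loop
vertex 0.473 -2.939 -1.201
vertex 0.447 -2.446 -1.522
vertex -0.672 -1.886 -0.028
endloop
endfacet
facet normal 0.247 -0.520 -0.818
outer loop
vertex 0.447 -2.446 -1.522
vertex -0.228 -2.814 -1.492
vertex 0.025 -2.168 -1.826
endloop
endfacet
facet normal 0.515 0.854 0.066
outer loop
vertex 0.447 -2.446 -1.522
vertex 0.025 -2.168 -1.826
vertex -0.672 -1.886 -0.028
endloop
endfacet
facet normal 0.247 -0.520 -0.818
outer loop
vertex 0.025 -2.168 -1.826
vertex -0.228 -2.814 -1.492
vertex -0.546 -2.269 -1.934
endloop
endfacet
facet normal -0.133 0.970 -0.204
outer loop
vertex 0.025 -2.168 -1.826
vertex -0.546 -2.269 -1.934
vertex -0.672 -1.886 -0.028
endloop
endfacet
facet normal 0.249 -0.518 -0.818
outer loop
vertex -0.546 -2.269 -1.934
vertex -0.228 -2.814 -1.492
vertex -0.93 -2.69 -1.784
endloop
endfacet
facet normal -0.758 0.628 -0.176
outer loop
vertex -0.546 -2.269 -1.934
vertex -0.93 -2.69 -1.784
vertex -0.672 -1.886 -0.028
endloop
endfacet
facet normal 0.248 -0.519 -0.818
outer loop
vertex -0.93 -2.69 -1.784
vertex -0.228 -2.814 -1.492
vertex -0.904 -3.183 -1.463
endloop
endfacet
facet normal -0.991 0.033 0.131
outer loop
vertex -0.93 -2.69 -1.784
vertex -0.904 -3.183 -1.463
vertex -0.672 -1.886 -0.028
endloop
endfacet
facet normal 0.248 -0.519 -0.818
outer loop
vertex -0.904 -3.183 -1.463
vertex -0.228 -2.814 -1.492
vertex -0.482 -3.461 -1.159
endloop
endfacet
facet normal -0.698 -0.471 0.539
outer loop
vertex -0.904 -3.183 -1.463
vertex -0.482 -3.461 -1.159
vertex -0.672 -1.886 -0.028
endloop
endfacet
facet normal 0.247 -0.518 -0.819
outer loop
vertex -0.482 -3.461 -1.159
vertex -0.228 -2.814 -1.492
vertex 0.089 -3.36 -1.051
endloop
endfacet
facet normal -0.049 -0.586 0.808
outer loop
vertex -0.482 -3.461 -1.159
vertex 0.089 -3.36 -1.051
vertex -0.672 -1.886 -0.028
endloop
endfacet

endsolid


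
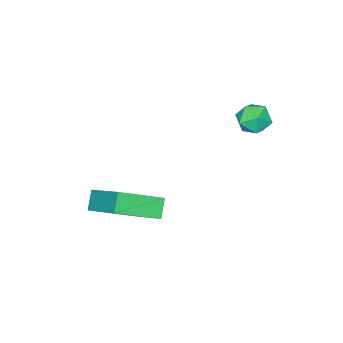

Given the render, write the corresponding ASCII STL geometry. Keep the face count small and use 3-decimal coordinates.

solid 
facet normal -0.617 -0.315 0.721
outer loop
vertex 2.875 -3.531 -3.415
vertex 3.406 -1.808 -2.207
vertex 1.491 -2.57 -4.179
endloop
endfacet
facet normal -0.244 -0.794 -0.557
outer loop
vertex 2.034 -2.292 -4.813
vertex 2.875 -3.531 -3.415
vertex 1.491 -2.57 -4.179
endloop
endfacet
facet normal -0.617 -0.316 0.721
outer loop
vertex 1.491 -2.57 -4.179
vertex 3.406 -1.808 -2.207
vertex 2.022 -0.847 -2.97
endloop
endfacet
facet normal -0.748 0.520 -0.413
outer loop
vertex 2.022 -0.847 -2.97
vertex 2.034 -2.292 -4.813
vertex 1.491 -2.57 -4.179
endloop
endfacet
facet normal 0.748 -0.520 0.413
outer loop
vertex 2.875 -3.531 -3.415
vertex 3.949 -1.53 -2.841
vertex 3.406 -1.808 -2.207
endloop
endfacet
facet normal -0.244 -0.794 -0.557
outer loop
vertex 3.418 -3.253 -4.05
vertex 2.875 -3.531 -3.415
vertex 2.034 -2.292 -4.813
endloop
endfacet
facet normal 0.748 -0.520 0.412
outer loop
vertex 3.418 -3.253 -4.05
vertex 3.949 -1.53 -2.841
vertex 2.875 -3.531 -3.415
endloop
endfacet
facet normal 0.244 0.794 0.557
outer loop
vertex 3.406 -1.808 -2.207
vertex 3.949 -1.53 -2.841
vertex 2.022 -0.847 -2.97
endloop
endfacet
facet normal -0.748 0.520 -0.412
outer loop
vertex 2.565 -0.569 -3.605
vertex 2.034 -2.292 -4.813
vertex 2.022 -0.847 -2.97
endloop
endfacet
facet normal 0.244 0.794 0.557
outer loop
vertex 2.022 -0.847 -2.97
vertex 3.949 -1.53 -2.841
vertex 2.565 -0.569 -3.605
endloop
endfacet
facet normal 0.617 0.316 -0.721
outer loop
vertex 2.565 -0.569 -3.605
vertex 3.418 -3.253 -4.05
vertex 2.034 -2.292 -4.813
endloop
endfacet
facet normal 0.617 0.316 -0.721
outer loop
vertex 3.949 -1.53 -2.841
vertex 3.418 -3.253 -4.05
vertex 2.565 -0.569 -3.605
endloop
endfacet
facet normal -0.749 0.610 0.259
outer loop
vertex -1.999 0.617 -0.155
vertex -1.695 0.709 0.509
vertex -1.517 1.162 -0.043
endloop
endfacet
facet normal -0.624 0.643 -0.445
outer loop
vertex -1.999 0.617 -0.155
vertex -1.517 1.162 -0.043
vertex -1.486 0.764 -0.662
endloop
endfacet
facet normal -0.701 -0.014 -0.713
outer loop
vertex -1.999 0.617 -0.155
vertex -1.486 0.764 -0.662
vertex -1.645 0.066 -0.492
endloop
endfacet
facet normal -0.874 -0.452 -0.178
outer loop
vertex -1.999 0.617 -0.155
vertex -1.645 0.066 -0.492
vertex -1.775 0.032 0.232
endloop
endfacet
facet normal -0.904 -0.066 0.423
outer loop
vertex -1.999 0.617 -0.155
vertex -1.775 0.032 0.232
vertex -1.695 0.709 0.509
endloop
endfacet
facet normal 0.054 0.841 -0.538
outer loop
vertex -1.486 0.764 -0.662
vertex -1.517 1.162 -0.043
vertex -0.865 0.948 -0.312
endloop
endfacet
facet normal -0.148 0.787 0.599
outer loop
vertex -1.517 1.162 -0.043
vertex -1.695 0.709 0.509
vertex -0.995 0.914 0.412
endloop
endfacet
facet normal -0.397 -0.307 0.865
outer loop
vertex -1.695 0.709 0.509
vertex -1.775 0.032 0.232
vertex -1.154 0.216 0.582
endloop
endfacet
facet normal -0.349 -0.931 -0.106
outer loop
vertex -1.775 0.032 0.232
vertex -1.645 0.066 -0.492
vertex -1.123 -0.182 -0.037
endloop
endfacet
facet normal -0.070 -0.221 -0.973
outer loop
vertex -1.645 0.066 -0.492
vertex -1.486 0.764 -0.662
vertex -0.945 0.271 -0.589
endloop
endfacet
facet normal 0.874 0.452 0.178
outer loop
vertex -0.641 0.363 0.075
vertex -0.865 0.948 -0.312
vertex -0.995 0.914 0.412
endloop
endfacet
facet normal 0.701 0.014 0.713
outer loop
vertex -0.641 0.363 0.075
vertex -0.995 0.914 0.412
vertex -1.154 0.216 0.582
endloop
endfacet
facet normal 0.624 -0.643 0.445
outer loop
vertex -0.641 0.363 0.075
vertex -1.154 0.216 0.582
vertex -1.123 -0.182 -0.037
endloop
endfacet
facet normal 0.749 -0.610 -0.259
outer loop
vertex -0.641 0.363 0.075
vertex -1.123 -0.182 -0.037
vertex -0.945 0.271 -0.589
endloop
endfacet
facet normal 0.904 0.066 -0.423
outer loop
vertex -0.641 0.363 0.075
vertex -0.945 0.271 -0.589
vertex -0.865 0.948 -0.312
endloop
endfacet
facet normal 0.349 0.931 0.106
outer loop
vertex -0.995 0.914 0.412
vertex -0.865 0.948 -0.312
vertex -1.517 1.162 -0.043
endloop
endfacet
facet normal 0.070 0.221 0.973
outer loop
vertex -1.154 0.216 0.582
vertex -0.995 0.914 0.412
vertex -1.695 0.709 0.509
endloop
endfacet
facet normal -0.054 -0.841 0.538
outer loop
vertex -1.123 -0.182 -0.037
vertex -1.154 0.216 0.582
vertex -1.775 0.032 0.232
endloop
endfacet
facet normal 0.148 -0.787 -0.599
outer loop
vertex -0.945 0.271 -0.589
vertex -1.123 -0.182 -0.037
vertex -1.645 0.066 -0.492
endloop
endfacet
facet normal 0.397 0.307 -0.865
outer loop
vertex -0.865 0.948 -0.312
vertex -0.945 0.271 -0.589
vertex -1.486 0.764 -0.662
endloop
endfacet

endsolid


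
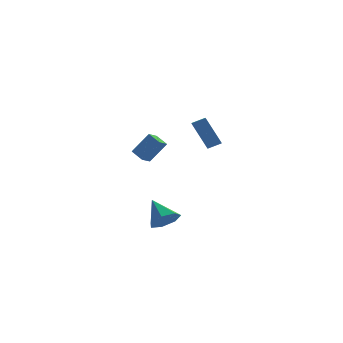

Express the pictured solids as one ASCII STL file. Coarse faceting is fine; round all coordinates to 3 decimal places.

solid 
facet normal -0.601 -0.659 0.453
outer loop
vertex -2.338 1.32 1.382
vertex -2.917 2.14 1.806
vertex -3.424 1.307 -0.078
endloop
endfacet
facet normal 0.532 -0.752 -0.389
outer loop
vertex -2.883 1.9 -0.486
vertex -2.338 1.32 1.382
vertex -3.424 1.307 -0.078
endloop
endfacet
facet normal -0.602 -0.658 0.453
outer loop
vertex -3.424 1.307 -0.078
vertex -2.917 2.14 1.806
vertex -4.003 2.128 0.345
endloop
endfacet
facet normal -0.597 -0.008 -0.802
outer loop
vertex -4.003 2.128 0.345
vertex -2.883 1.9 -0.486
vertex -3.424 1.307 -0.078
endloop
endfacet
facet normal 0.597 0.007 0.802
outer loop
vertex -2.338 1.32 1.382
vertex -2.376 2.733 1.398
vertex -2.917 2.14 1.806
endloop
endfacet
facet normal 0.531 -0.753 -0.389
outer loop
vertex -1.797 1.912 0.975
vertex -2.338 1.32 1.382
vertex -2.883 1.9 -0.486
endloop
endfacet
facet normal 0.596 0.007 0.803
outer loop
vertex -1.797 1.912 0.975
vertex -2.376 2.733 1.398
vertex -2.338 1.32 1.382
endloop
endfacet
facet normal -0.532 0.752 0.389
outer loop
vertex -2.917 2.14 1.806
vertex -2.376 2.733 1.398
vertex -4.003 2.128 0.345
endloop
endfacet
facet normal -0.597 -0.006 -0.802
outer loop
vertex -3.462 2.72 -0.062
vertex -2.883 1.9 -0.486
vertex -4.003 2.128 0.345
endloop
endfacet
facet normal -0.531 0.753 0.389
outer loop
vertex -4.003 2.128 0.345
vertex -2.376 2.733 1.398
vertex -3.462 2.72 -0.062
endloop
endfacet
facet normal 0.601 0.659 -0.452
outer loop
vertex -3.462 2.72 -0.062
vertex -1.797 1.912 0.975
vertex -2.883 1.9 -0.486
endloop
endfacet
facet normal 0.602 0.658 -0.453
outer loop
vertex -2.376 2.733 1.398
vertex -1.797 1.912 0.975
vertex -3.462 2.72 -0.062
endloop
endfacet
facet normal -0.409 0.340 0.847
outer loop
vertex -0.913 -3.97 4.905
vertex -0.07 -3.927 5.295
vertex -0.766 -2.627 4.437
endloop
endfacet
facet normal -0.907 -0.047 -0.419
outer loop
vertex 0.11 -3.353 2.625
vertex -0.913 -3.97 4.905
vertex -0.766 -2.627 4.437
endloop
endfacet
facet normal -0.410 0.339 0.847
outer loop
vertex -0.766 -2.627 4.437
vertex -0.07 -3.927 5.295
vertex 0.077 -2.583 4.828
endloop
endfacet
facet normal 0.103 0.939 -0.327
outer loop
vertex 0.077 -2.583 4.828
vertex 0.11 -3.353 2.625
vertex -0.766 -2.627 4.437
endloop
endfacet
facet normal -0.103 -0.940 0.327
outer loop
vertex -0.913 -3.97 4.905
vertex 0.806 -4.653 3.483
vertex -0.07 -3.927 5.295
endloop
endfacet
facet normal -0.907 -0.047 -0.419
outer loop
vertex -0.037 -4.697 3.092
vertex -0.913 -3.97 4.905
vertex 0.11 -3.353 2.625
endloop
endfacet
facet normal -0.103 -0.939 0.327
outer loop
vertex -0.037 -4.697 3.092
vertex 0.806 -4.653 3.483
vertex -0.913 -3.97 4.905
endloop
endfacet
facet normal 0.907 0.047 0.420
outer loop
vertex -0.07 -3.927 5.295
vertex 0.806 -4.653 3.483
vertex 0.077 -2.583 4.828
endloop
endfacet
facet normal 0.103 0.939 -0.327
outer loop
vertex 0.953 -3.31 3.015
vertex 0.11 -3.353 2.625
vertex 0.077 -2.583 4.828
endloop
endfacet
facet normal 0.907 0.047 0.419
outer loop
vertex 0.077 -2.583 4.828
vertex 0.806 -4.653 3.483
vertex 0.953 -3.31 3.015
endloop
endfacet
facet normal 0.409 -0.339 -0.847
outer loop
vertex 0.953 -3.31 3.015
vertex -0.037 -4.697 3.092
vertex 0.11 -3.353 2.625
endloop
endfacet
facet normal 0.410 -0.340 -0.846
outer loop
vertex 0.806 -4.653 3.483
vertex -0.037 -4.697 3.092
vertex 0.953 -3.31 3.015
endloop
endfacet
facet normal 0.353 -0.699 -0.622
outer loop
vertex -1.569 -0.897 -4.601
vertex -2.264 -1.614 -4.19
vertex -2.404 -0.942 -5.024
endloop
endfacet
facet normal 0.098 0.950 -0.296
outer loop
vertex -1.569 -0.897 -4.601
vertex -2.404 -0.942 -5.024
vertex -2.956 -0.246 -2.97
endloop
endfacet
facet normal 0.353 -0.699 -0.622
outer loop
vertex -2.404 -0.942 -5.024
vertex -2.264 -1.614 -4.19
vertex -3.134 -1.493 -4.819
endloop
endfacet
facet normal -0.621 0.676 -0.396
outer loop
vertex -2.404 -0.942 -5.024
vertex -3.134 -1.493 -4.819
vertex -2.956 -0.246 -2.97
endloop
endfacet
facet normal 0.353 -0.698 -0.623
outer loop
vertex -3.134 -1.493 -4.819
vertex -2.264 -1.614 -4.19
vertex -3.209 -2.136 -4.141
endloop
endfacet
facet normal -0.992 0.126 0.010
outer loop
vertex -3.134 -1.493 -4.819
vertex -3.209 -2.136 -4.141
vertex -2.956 -0.246 -2.97
endloop
endfacet
facet normal 0.353 -0.698 -0.623
outer loop
vertex -3.209 -2.136 -4.141
vertex -2.264 -1.614 -4.19
vertex -2.573 -2.386 -3.5
endloop
endfacet
facet normal -0.734 -0.284 0.617
outer loop
vertex -3.209 -2.136 -4.141
vertex -2.573 -2.386 -3.5
vertex -2.956 -0.246 -2.97
endloop
endfacet
facet normal 0.353 -0.698 -0.623
outer loop
vertex -2.573 -2.386 -3.5
vertex -2.264 -1.614 -4.19
vertex -1.704 -2.055 -3.379
endloop
endfacet
facet normal -0.041 -0.247 0.968
outer loop
vertex -2.573 -2.386 -3.5
vertex -1.704 -2.055 -3.379
vertex -2.956 -0.246 -2.97
endloop
endfacet
facet normal 0.352 -0.699 -0.623
outer loop
vertex -1.704 -2.055 -3.379
vertex -2.264 -1.614 -4.19
vertex -1.257 -1.393 -3.869
endloop
endfacet
facet normal 0.564 0.210 0.798
outer loop
vertex -1.704 -2.055 -3.379
vertex -1.257 -1.393 -3.869
vertex -2.956 -0.246 -2.97
endloop
endfacet
facet normal 0.352 -0.698 -0.623
outer loop
vertex -1.257 -1.393 -3.869
vertex -2.264 -1.614 -4.19
vertex -1.569 -0.897 -4.601
endloop
endfacet
facet normal 0.626 0.743 0.236
outer loop
vertex -1.257 -1.393 -3.869
vertex -1.569 -0.897 -4.601
vertex -2.956 -0.246 -2.97
endloop
endfacet

endsolid


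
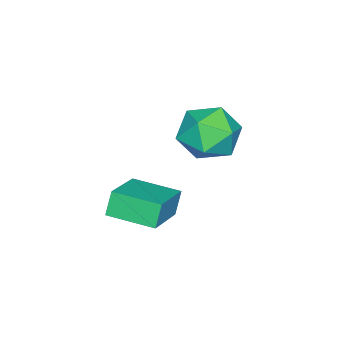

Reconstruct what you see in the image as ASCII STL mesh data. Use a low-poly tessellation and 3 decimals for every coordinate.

solid 
facet normal -0.914 -0.130 -0.383
outer loop
vertex 1.164 -1.007 -1.823
vertex 0.986 0.589 -1.94
vertex 1.522 -1.029 -2.67
endloop
endfacet
facet normal 0.110 -0.991 0.072
outer loop
vertex 3.214 -0.789 -1.96
vertex 1.164 -1.007 -1.823
vertex 1.522 -1.029 -2.67
endloop
endfacet
facet normal -0.914 -0.130 -0.384
outer loop
vertex 1.522 -1.029 -2.67
vertex 0.986 0.589 -1.94
vertex 1.345 0.567 -2.787
endloop
endfacet
facet normal 0.390 -0.024 -0.921
outer loop
vertex 1.345 0.567 -2.787
vertex 3.214 -0.789 -1.96
vertex 1.522 -1.029 -2.67
endloop
endfacet
facet normal -0.390 0.024 0.921
outer loop
vertex 1.164 -1.007 -1.823
vertex 2.678 0.829 -1.23
vertex 0.986 0.589 -1.94
endloop
endfacet
facet normal 0.110 -0.991 0.072
outer loop
vertex 2.855 -0.767 -1.113
vertex 1.164 -1.007 -1.823
vertex 3.214 -0.789 -1.96
endloop
endfacet
facet normal -0.390 0.024 0.921
outer loop
vertex 2.855 -0.767 -1.113
vertex 2.678 0.829 -1.23
vertex 1.164 -1.007 -1.823
endloop
endfacet
facet normal -0.110 0.991 -0.072
outer loop
vertex 0.986 0.589 -1.94
vertex 2.678 0.829 -1.23
vertex 1.345 0.567 -2.787
endloop
endfacet
facet normal 0.390 -0.024 -0.921
outer loop
vertex 3.036 0.807 -2.077
vertex 3.214 -0.789 -1.96
vertex 1.345 0.567 -2.787
endloop
endfacet
facet normal -0.110 0.991 -0.072
outer loop
vertex 1.345 0.567 -2.787
vertex 2.678 0.829 -1.23
vertex 3.036 0.807 -2.077
endloop
endfacet
facet normal 0.914 0.130 0.384
outer loop
vertex 3.036 0.807 -2.077
vertex 2.855 -0.767 -1.113
vertex 3.214 -0.789 -1.96
endloop
endfacet
facet normal 0.915 0.130 0.383
outer loop
vertex 2.678 0.829 -1.23
vertex 2.855 -0.767 -1.113
vertex 3.036 0.807 -2.077
endloop
endfacet
facet normal -0.876 0.232 0.422
outer loop
vertex -1.888 0.226 -0.371
vertex -1.342 0.752 0.474
vertex -1.637 1.33 -0.458
endloop
endfacet
facet normal -0.938 0.191 -0.289
outer loop
vertex -1.888 0.226 -0.371
vertex -1.637 1.33 -0.458
vertex -1.501 0.644 -1.353
endloop
endfacet
facet normal -0.738 -0.465 -0.489
outer loop
vertex -1.888 0.226 -0.371
vertex -1.501 0.644 -1.353
vertex -1.122 -0.357 -0.974
endloop
endfacet
facet normal -0.553 -0.827 0.097
outer loop
vertex -1.888 0.226 -0.371
vertex -1.122 -0.357 -0.974
vertex -1.024 -0.29 0.155
endloop
endfacet
facet normal -0.638 -0.397 0.660
outer loop
vertex -1.888 0.226 -0.371
vertex -1.024 -0.29 0.155
vertex -1.342 0.752 0.474
endloop
endfacet
facet normal -0.483 0.658 -0.578
outer loop
vertex -1.501 0.644 -1.353
vertex -1.637 1.33 -0.458
vertex -0.716 1.43 -1.115
endloop
endfacet
facet normal -0.384 0.726 0.571
outer loop
vertex -1.637 1.33 -0.458
vertex -1.342 0.752 0.474
vertex -0.618 1.497 0.014
endloop
endfacet
facet normal 0.002 -0.292 0.956
outer loop
vertex -1.342 0.752 0.474
vertex -1.024 -0.29 0.155
vertex -0.239 0.496 0.393
endloop
endfacet
facet normal 0.141 -0.989 0.046
outer loop
vertex -1.024 -0.29 0.155
vertex -1.122 -0.357 -0.974
vertex -0.103 -0.19 -0.502
endloop
endfacet
facet normal -0.159 -0.402 -0.902
outer loop
vertex -1.122 -0.357 -0.974
vertex -1.501 0.644 -1.353
vertex -0.398 0.388 -1.434
endloop
endfacet
facet normal 0.553 0.827 -0.097
outer loop
vertex 0.148 0.914 -0.589
vertex -0.716 1.43 -1.115
vertex -0.618 1.497 0.014
endloop
endfacet
facet normal 0.738 0.465 0.489
outer loop
vertex 0.148 0.914 -0.589
vertex -0.618 1.497 0.014
vertex -0.239 0.496 0.393
endloop
endfacet
facet normal 0.938 -0.191 0.289
outer loop
vertex 0.148 0.914 -0.589
vertex -0.239 0.496 0.393
vertex -0.103 -0.19 -0.502
endloop
endfacet
facet normal 0.876 -0.232 -0.422
outer loop
vertex 0.148 0.914 -0.589
vertex -0.103 -0.19 -0.502
vertex -0.398 0.388 -1.434
endloop
endfacet
facet normal 0.638 0.397 -0.660
outer loop
vertex 0.148 0.914 -0.589
vertex -0.398 0.388 -1.434
vertex -0.716 1.43 -1.115
endloop
endfacet
facet normal -0.141 0.989 -0.046
outer loop
vertex -0.618 1.497 0.014
vertex -0.716 1.43 -1.115
vertex -1.637 1.33 -0.458
endloop
endfacet
facet normal 0.159 0.402 0.902
outer loop
vertex -0.239 0.496 0.393
vertex -0.618 1.497 0.014
vertex -1.342 0.752 0.474
endloop
endfacet
facet normal 0.483 -0.658 0.578
outer loop
vertex -0.103 -0.19 -0.502
vertex -0.239 0.496 0.393
vertex -1.024 -0.29 0.155
endloop
endfacet
facet normal 0.384 -0.726 -0.571
outer loop
vertex -0.398 0.388 -1.434
vertex -0.103 -0.19 -0.502
vertex -1.122 -0.357 -0.974
endloop
endfacet
facet normal -0.002 0.292 -0.956
outer loop
vertex -0.716 1.43 -1.115
vertex -0.398 0.388 -1.434
vertex -1.501 0.644 -1.353
endloop
endfacet

endsolid


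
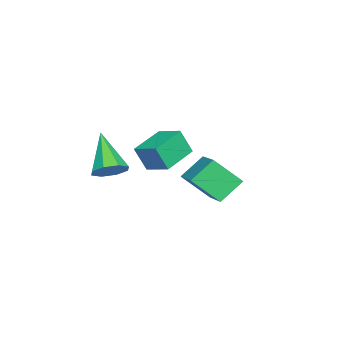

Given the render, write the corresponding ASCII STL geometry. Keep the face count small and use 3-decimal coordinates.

solid 
facet normal 0.577 0.422 -0.699
outer loop
vertex 3.167 -3.661 2.817
vertex 2.567 -3.112 2.653
vertex 3.214 -3.136 3.173
endloop
endfacet
facet normal 0.574 -0.494 0.653
outer loop
vertex 3.167 -3.661 2.817
vertex 3.214 -3.136 3.173
vertex 1.313 -4.028 4.167
endloop
endfacet
facet normal 0.577 0.422 -0.699
outer loop
vertex 3.214 -3.136 3.173
vertex 2.567 -3.112 2.653
vertex 2.881 -2.597 3.223
endloop
endfacet
facet normal 0.397 0.161 0.904
outer loop
vertex 3.214 -3.136 3.173
vertex 2.881 -2.597 3.223
vertex 1.313 -4.028 4.167
endloop
endfacet
facet normal 0.577 0.422 -0.699
outer loop
vertex 2.881 -2.597 3.223
vertex 2.567 -3.112 2.653
vertex 2.365 -2.36 2.94
endloop
endfacet
facet normal -0.124 0.638 0.760
outer loop
vertex 2.881 -2.597 3.223
vertex 2.365 -2.36 2.94
vertex 1.313 -4.028 4.167
endloop
endfacet
facet normal 0.578 0.422 -0.698
outer loop
vertex 2.365 -2.36 2.94
vertex 2.567 -3.112 2.653
vertex 1.967 -2.563 2.488
endloop
endfacet
facet normal -0.686 0.659 0.308
outer loop
vertex 2.365 -2.36 2.94
vertex 1.967 -2.563 2.488
vertex 1.313 -4.028 4.167
endloop
endfacet
facet normal 0.579 0.423 -0.697
outer loop
vertex 1.967 -2.563 2.488
vertex 2.567 -3.112 2.653
vertex 1.921 -3.087 2.132
endloop
endfacet
facet normal -0.959 0.212 -0.188
outer loop
vertex 1.967 -2.563 2.488
vertex 1.921 -3.087 2.132
vertex 1.313 -4.028 4.167
endloop
endfacet
facet normal 0.579 0.422 -0.698
outer loop
vertex 1.921 -3.087 2.132
vertex 2.567 -3.112 2.653
vertex 2.254 -3.626 2.082
endloop
endfacet
facet normal -0.782 -0.443 -0.438
outer loop
vertex 1.921 -3.087 2.132
vertex 2.254 -3.626 2.082
vertex 1.313 -4.028 4.167
endloop
endfacet
facet normal 0.578 0.423 -0.698
outer loop
vertex 2.254 -3.626 2.082
vertex 2.567 -3.112 2.653
vertex 2.77 -3.864 2.365
endloop
endfacet
facet normal -0.262 -0.919 -0.295
outer loop
vertex 2.254 -3.626 2.082
vertex 2.77 -3.864 2.365
vertex 1.313 -4.028 4.167
endloop
endfacet
facet normal 0.578 0.423 -0.698
outer loop
vertex 2.77 -3.864 2.365
vertex 2.567 -3.112 2.653
vertex 3.167 -3.661 2.817
endloop
endfacet
facet normal 0.301 -0.940 0.158
outer loop
vertex 2.77 -3.864 2.365
vertex 3.167 -3.661 2.817
vertex 1.313 -4.028 4.167
endloop
endfacet
facet normal -0.928 0.292 0.230
outer loop
vertex -3.741 -3.341 2.064
vertex -3.259 -2.163 2.515
vertex -3.881 -2.808 0.821
endloop
endfacet
facet normal -0.357 -0.872 -0.334
outer loop
vertex -2.201 -3.337 0.405
vertex -3.741 -3.341 2.064
vertex -3.881 -2.808 0.821
endloop
endfacet
facet normal -0.928 0.292 0.230
outer loop
vertex -3.881 -2.808 0.821
vertex -3.259 -2.163 2.515
vertex -3.399 -1.63 1.272
endloop
endfacet
facet normal -0.103 0.392 -0.914
outer loop
vertex -3.399 -1.63 1.272
vertex -2.201 -3.337 0.405
vertex -3.881 -2.808 0.821
endloop
endfacet
facet normal 0.103 -0.392 0.914
outer loop
vertex -3.741 -3.341 2.064
vertex -1.579 -2.692 2.099
vertex -3.259 -2.163 2.515
endloop
endfacet
facet normal -0.357 -0.872 -0.334
outer loop
vertex -2.061 -3.87 1.648
vertex -3.741 -3.341 2.064
vertex -2.201 -3.337 0.405
endloop
endfacet
facet normal 0.103 -0.392 0.914
outer loop
vertex -2.061 -3.87 1.648
vertex -1.579 -2.692 2.099
vertex -3.741 -3.341 2.064
endloop
endfacet
facet normal 0.357 0.872 0.334
outer loop
vertex -3.259 -2.163 2.515
vertex -1.579 -2.692 2.099
vertex -3.399 -1.63 1.272
endloop
endfacet
facet normal -0.103 0.392 -0.914
outer loop
vertex -1.719 -2.159 0.856
vertex -2.201 -3.337 0.405
vertex -3.399 -1.63 1.272
endloop
endfacet
facet normal 0.357 0.872 0.334
outer loop
vertex -3.399 -1.63 1.272
vertex -1.579 -2.692 2.099
vertex -1.719 -2.159 0.856
endloop
endfacet
facet normal 0.928 -0.292 -0.230
outer loop
vertex -1.719 -2.159 0.856
vertex -2.061 -3.87 1.648
vertex -2.201 -3.337 0.405
endloop
endfacet
facet normal 0.928 -0.292 -0.230
outer loop
vertex -1.579 -2.692 2.099
vertex -2.061 -3.87 1.648
vertex -1.719 -2.159 0.856
endloop
endfacet
facet normal -0.784 -0.514 -0.348
outer loop
vertex -1.431 -1.474 0.672
vertex -2.306 -0.77 1.605
vertex -1.712 -0.232 -0.529
endloop
endfacet
facet normal 0.599 -0.482 -0.639
outer loop
vertex -0.214 0.75 0.135
vertex -1.431 -1.474 0.672
vertex -1.712 -0.232 -0.529
endloop
endfacet
facet normal -0.784 -0.514 -0.348
outer loop
vertex -1.712 -0.232 -0.529
vertex -2.306 -0.77 1.605
vertex -2.587 0.472 0.404
endloop
endfacet
facet normal -0.161 0.709 -0.686
outer loop
vertex -2.587 0.472 0.404
vertex -0.214 0.75 0.135
vertex -1.712 -0.232 -0.529
endloop
endfacet
facet normal 0.161 -0.709 0.686
outer loop
vertex -1.431 -1.474 0.672
vertex -0.808 0.212 2.269
vertex -2.306 -0.77 1.605
endloop
endfacet
facet normal 0.599 -0.482 -0.639
outer loop
vertex 0.067 -0.492 1.336
vertex -1.431 -1.474 0.672
vertex -0.214 0.75 0.135
endloop
endfacet
facet normal 0.161 -0.709 0.686
outer loop
vertex 0.067 -0.492 1.336
vertex -0.808 0.212 2.269
vertex -1.431 -1.474 0.672
endloop
endfacet
facet normal -0.599 0.482 0.639
outer loop
vertex -2.306 -0.77 1.605
vertex -0.808 0.212 2.269
vertex -2.587 0.472 0.404
endloop
endfacet
facet normal -0.161 0.709 -0.686
outer loop
vertex -1.089 1.454 1.068
vertex -0.214 0.75 0.135
vertex -2.587 0.472 0.404
endloop
endfacet
facet normal -0.599 0.482 0.639
outer loop
vertex -2.587 0.472 0.404
vertex -0.808 0.212 2.269
vertex -1.089 1.454 1.068
endloop
endfacet
facet normal 0.784 0.514 0.348
outer loop
vertex -1.089 1.454 1.068
vertex 0.067 -0.492 1.336
vertex -0.214 0.75 0.135
endloop
endfacet
facet normal 0.784 0.514 0.348
outer loop
vertex -0.808 0.212 2.269
vertex 0.067 -0.492 1.336
vertex -1.089 1.454 1.068
endloop
endfacet

endsolid


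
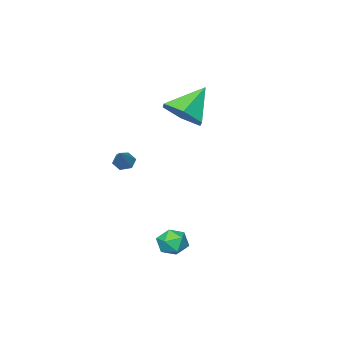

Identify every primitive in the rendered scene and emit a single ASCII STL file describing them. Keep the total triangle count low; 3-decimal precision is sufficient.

solid 
facet normal -0.968 0.246 -0.047
outer loop
vertex 1.769 0.948 -2.234
vertex 1.602 0.265 -2.363
vertex 1.63 0.505 -1.69
endloop
endfacet
facet normal -0.617 0.680 0.396
outer loop
vertex 1.769 0.948 -2.234
vertex 1.63 0.505 -1.69
vertex 2.172 0.97 -1.644
endloop
endfacet
facet normal -0.093 0.995 0.027
outer loop
vertex 1.769 0.948 -2.234
vertex 2.172 0.97 -1.644
vertex 2.478 1.016 -2.288
endloop
endfacet
facet normal -0.121 0.755 -0.645
outer loop
vertex 1.769 0.948 -2.234
vertex 2.478 1.016 -2.288
vertex 2.126 0.58 -2.732
endloop
endfacet
facet normal -0.662 0.292 -0.690
outer loop
vertex 1.769 0.948 -2.234
vertex 2.126 0.58 -2.732
vertex 1.602 0.265 -2.363
endloop
endfacet
facet normal -0.317 0.280 0.906
outer loop
vertex 2.172 0.97 -1.644
vertex 1.63 0.505 -1.69
vertex 2.254 0.3 -1.408
endloop
endfacet
facet normal -0.886 -0.424 0.188
outer loop
vertex 1.63 0.505 -1.69
vertex 1.602 0.265 -2.363
vertex 1.902 -0.136 -1.852
endloop
endfacet
facet normal -0.391 -0.348 -0.852
outer loop
vertex 1.602 0.265 -2.363
vertex 2.126 0.58 -2.732
vertex 2.208 -0.09 -2.496
endloop
endfacet
facet normal 0.483 0.402 -0.778
outer loop
vertex 2.126 0.58 -2.732
vertex 2.478 1.016 -2.288
vertex 2.75 0.375 -2.45
endloop
endfacet
facet normal 0.530 0.790 0.308
outer loop
vertex 2.478 1.016 -2.288
vertex 2.172 0.97 -1.644
vertex 2.778 0.615 -1.777
endloop
endfacet
facet normal 0.121 -0.755 0.645
outer loop
vertex 2.611 -0.068 -1.906
vertex 2.254 0.3 -1.408
vertex 1.902 -0.136 -1.852
endloop
endfacet
facet normal 0.093 -0.995 -0.027
outer loop
vertex 2.611 -0.068 -1.906
vertex 1.902 -0.136 -1.852
vertex 2.208 -0.09 -2.496
endloop
endfacet
facet normal 0.617 -0.680 -0.396
outer loop
vertex 2.611 -0.068 -1.906
vertex 2.208 -0.09 -2.496
vertex 2.75 0.375 -2.45
endloop
endfacet
facet normal 0.968 -0.246 0.047
outer loop
vertex 2.611 -0.068 -1.906
vertex 2.75 0.375 -2.45
vertex 2.778 0.615 -1.777
endloop
endfacet
facet normal 0.662 -0.292 0.690
outer loop
vertex 2.611 -0.068 -1.906
vertex 2.778 0.615 -1.777
vertex 2.254 0.3 -1.408
endloop
endfacet
facet normal -0.483 -0.402 0.778
outer loop
vertex 1.902 -0.136 -1.852
vertex 2.254 0.3 -1.408
vertex 1.63 0.505 -1.69
endloop
endfacet
facet normal -0.530 -0.790 -0.308
outer loop
vertex 2.208 -0.09 -2.496
vertex 1.902 -0.136 -1.852
vertex 1.602 0.265 -2.363
endloop
endfacet
facet normal 0.317 -0.280 -0.906
outer loop
vertex 2.75 0.375 -2.45
vertex 2.208 -0.09 -2.496
vertex 2.126 0.58 -2.732
endloop
endfacet
facet normal 0.886 0.424 -0.188
outer loop
vertex 2.778 0.615 -1.777
vertex 2.75 0.375 -2.45
vertex 2.478 1.016 -2.288
endloop
endfacet
facet normal 0.391 0.348 0.852
outer loop
vertex 2.254 0.3 -1.408
vertex 2.778 0.615 -1.777
vertex 2.172 0.97 -1.644
endloop
endfacet
facet normal -0.582 -0.450 -0.677
outer loop
vertex 0.991 -4.537 0.366
vertex 0.614 -4.21 0.473
vertex 0.953 -4.099 0.108
endloop
endfacet
facet normal 0.954 -0.086 -0.286
outer loop
vertex 0.991 -4.537 0.366
vertex 0.953 -4.099 0.108
vertex 1.366 -3.63 1.347
endloop
endfacet
facet normal -0.582 -0.450 -0.677
outer loop
vertex 0.953 -4.099 0.108
vertex 0.614 -4.21 0.473
vertex 0.576 -3.772 0.215
endloop
endfacet
facet normal 0.510 0.734 -0.448
outer loop
vertex 0.953 -4.099 0.108
vertex 0.576 -3.772 0.215
vertex 1.366 -3.63 1.347
endloop
endfacet
facet normal -0.583 -0.449 -0.677
outer loop
vertex 0.576 -3.772 0.215
vertex 0.614 -4.21 0.473
vertex 0.238 -3.883 0.58
endloop
endfacet
facet normal -0.255 0.965 0.057
outer loop
vertex 0.576 -3.772 0.215
vertex 0.238 -3.883 0.58
vertex 1.366 -3.63 1.347
endloop
endfacet
facet normal -0.583 -0.449 -0.677
outer loop
vertex 0.238 -3.883 0.58
vertex 0.614 -4.21 0.473
vertex 0.276 -4.321 0.838
endloop
endfacet
facet normal -0.577 0.377 0.725
outer loop
vertex 0.238 -3.883 0.58
vertex 0.276 -4.321 0.838
vertex 1.366 -3.63 1.347
endloop
endfacet
facet normal -0.583 -0.451 -0.676
outer loop
vertex 0.276 -4.321 0.838
vertex 0.614 -4.21 0.473
vertex 0.652 -4.648 0.732
endloop
endfacet
facet normal -0.134 -0.442 0.887
outer loop
vertex 0.276 -4.321 0.838
vertex 0.652 -4.648 0.732
vertex 1.366 -3.63 1.347
endloop
endfacet
facet normal -0.583 -0.451 -0.676
outer loop
vertex 0.652 -4.648 0.732
vertex 0.614 -4.21 0.473
vertex 0.991 -4.537 0.366
endloop
endfacet
facet normal 0.633 -0.674 0.381
outer loop
vertex 0.652 -4.648 0.732
vertex 0.991 -4.537 0.366
vertex 1.366 -3.63 1.347
endloop
endfacet
facet normal 0.703 -0.038 -0.710
outer loop
vertex -1.108 -2.452 3.379
vertex -1.703 -3.165 2.828
vertex -1.825 -2.107 2.65
endloop
endfacet
facet normal -0.098 0.859 0.503
outer loop
vertex -1.108 -2.452 3.379
vertex -1.825 -2.107 2.65
vertex -2.977 -3.095 4.112
endloop
endfacet
facet normal 0.704 -0.038 -0.709
outer loop
vertex -1.825 -2.107 2.65
vertex -1.703 -3.165 2.828
vertex -2.42 -2.819 2.098
endloop
endfacet
facet normal -0.721 0.685 -0.106
outer loop
vertex -1.825 -2.107 2.65
vertex -2.42 -2.819 2.098
vertex -2.977 -3.095 4.112
endloop
endfacet
facet normal 0.704 -0.038 -0.709
outer loop
vertex -2.42 -2.819 2.098
vertex -1.703 -3.165 2.828
vertex -2.298 -3.877 2.276
endloop
endfacet
facet normal -0.946 -0.157 -0.283
outer loop
vertex -2.42 -2.819 2.098
vertex -2.298 -3.877 2.276
vertex -2.977 -3.095 4.112
endloop
endfacet
facet normal 0.704 -0.038 -0.709
outer loop
vertex -2.298 -3.877 2.276
vertex -1.703 -3.165 2.828
vertex -1.581 -4.223 3.006
endloop
endfacet
facet normal -0.548 -0.823 0.148
outer loop
vertex -2.298 -3.877 2.276
vertex -1.581 -4.223 3.006
vertex -2.977 -3.095 4.112
endloop
endfacet
facet normal 0.704 -0.038 -0.709
outer loop
vertex -1.581 -4.223 3.006
vertex -1.703 -3.165 2.828
vertex -0.986 -3.51 3.558
endloop
endfacet
facet normal 0.075 -0.649 0.757
outer loop
vertex -1.581 -4.223 3.006
vertex -0.986 -3.51 3.558
vertex -2.977 -3.095 4.112
endloop
endfacet
facet normal 0.704 -0.039 -0.709
outer loop
vertex -0.986 -3.51 3.558
vertex -1.703 -3.165 2.828
vertex -1.108 -2.452 3.379
endloop
endfacet
facet normal 0.300 0.193 0.934
outer loop
vertex -0.986 -3.51 3.558
vertex -1.108 -2.452 3.379
vertex -2.977 -3.095 4.112
endloop
endfacet

endsolid


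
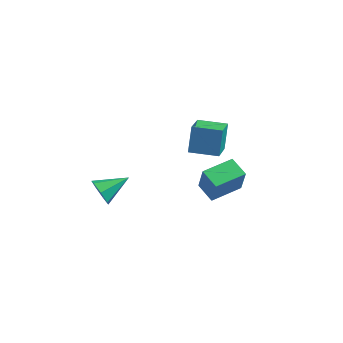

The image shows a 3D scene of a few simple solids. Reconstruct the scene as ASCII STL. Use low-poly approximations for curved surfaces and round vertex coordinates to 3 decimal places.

solid 
facet normal -0.651 -0.688 -0.319
outer loop
vertex -3.774 -1.061 -2.321
vertex -4.231 -0.9 -1.736
vertex -4.221 -0.588 -2.429
endloop
endfacet
facet normal 0.577 0.380 -0.723
outer loop
vertex -3.774 -1.061 -2.321
vertex -4.221 -0.588 -2.429
vertex -3.229 0.16 -1.244
endloop
endfacet
facet normal -0.651 -0.689 -0.319
outer loop
vertex -4.221 -0.588 -2.429
vertex -4.231 -0.9 -1.736
vertex -4.676 -0.35 -2.015
endloop
endfacet
facet normal -0.025 0.855 -0.519
outer loop
vertex -4.221 -0.588 -2.429
vertex -4.676 -0.35 -2.015
vertex -3.229 0.16 -1.244
endloop
endfacet
facet normal -0.650 -0.689 -0.320
outer loop
vertex -4.676 -0.35 -2.015
vertex -4.231 -0.9 -1.736
vertex -4.796 -0.527 -1.391
endloop
endfacet
facet normal -0.409 0.896 0.175
outer loop
vertex -4.676 -0.35 -2.015
vertex -4.796 -0.527 -1.391
vertex -3.229 0.16 -1.244
endloop
endfacet
facet normal -0.650 -0.689 -0.320
outer loop
vertex -4.796 -0.527 -1.391
vertex -4.231 -0.9 -1.736
vertex -4.491 -0.984 -1.027
endloop
endfacet
facet normal -0.286 0.473 0.833
outer loop
vertex -4.796 -0.527 -1.391
vertex -4.491 -0.984 -1.027
vertex -3.229 0.16 -1.244
endloop
endfacet
facet normal -0.650 -0.689 -0.320
outer loop
vertex -4.491 -0.984 -1.027
vertex -4.231 -0.9 -1.736
vertex -3.99 -1.378 -1.197
endloop
endfacet
facet normal 0.252 -0.095 0.963
outer loop
vertex -4.491 -0.984 -1.027
vertex -3.99 -1.378 -1.197
vertex -3.229 0.16 -1.244
endloop
endfacet
facet normal -0.652 -0.688 -0.319
outer loop
vertex -3.99 -1.378 -1.197
vertex -4.231 -0.9 -1.736
vertex -3.671 -1.413 -1.773
endloop
endfacet
facet normal 0.799 -0.381 0.466
outer loop
vertex -3.99 -1.378 -1.197
vertex -3.671 -1.413 -1.773
vertex -3.229 0.16 -1.244
endloop
endfacet
facet normal -0.651 -0.688 -0.320
outer loop
vertex -3.671 -1.413 -1.773
vertex -4.231 -0.9 -1.736
vertex -3.774 -1.061 -2.321
endloop
endfacet
facet normal 0.943 -0.169 -0.286
outer loop
vertex -3.671 -1.413 -1.773
vertex -3.774 -1.061 -2.321
vertex -3.229 0.16 -1.244
endloop
endfacet
facet normal -0.989 -0.148 0.014
outer loop
vertex -0.7 1.554 2.133
vertex -0.933 3.024 1.251
vertex -0.611 0.845 0.929
endloop
endfacet
facet normal 0.135 -0.849 0.510
outer loop
vertex 0.793 1.056 0.909
vertex -0.7 1.554 2.133
vertex -0.611 0.845 0.929
endloop
endfacet
facet normal -0.989 -0.148 0.014
outer loop
vertex -0.611 0.845 0.929
vertex -0.933 3.024 1.251
vertex -0.844 2.315 0.047
endloop
endfacet
facet normal 0.064 -0.506 -0.860
outer loop
vertex -0.844 2.315 0.047
vertex 0.793 1.056 0.909
vertex -0.611 0.845 0.929
endloop
endfacet
facet normal -0.064 0.506 0.860
outer loop
vertex -0.7 1.554 2.133
vertex 0.471 3.235 1.231
vertex -0.933 3.024 1.251
endloop
endfacet
facet normal 0.135 -0.849 0.510
outer loop
vertex 0.704 1.765 2.113
vertex -0.7 1.554 2.133
vertex 0.793 1.056 0.909
endloop
endfacet
facet normal -0.064 0.506 0.860
outer loop
vertex 0.704 1.765 2.113
vertex 0.471 3.235 1.231
vertex -0.7 1.554 2.133
endloop
endfacet
facet normal -0.135 0.849 -0.510
outer loop
vertex -0.933 3.024 1.251
vertex 0.471 3.235 1.231
vertex -0.844 2.315 0.047
endloop
endfacet
facet normal 0.064 -0.506 -0.860
outer loop
vertex 0.56 2.526 0.027
vertex 0.793 1.056 0.909
vertex -0.844 2.315 0.047
endloop
endfacet
facet normal -0.135 0.849 -0.510
outer loop
vertex -0.844 2.315 0.047
vertex 0.471 3.235 1.231
vertex 0.56 2.526 0.027
endloop
endfacet
facet normal 0.989 0.148 -0.014
outer loop
vertex 0.56 2.526 0.027
vertex 0.704 1.765 2.113
vertex 0.793 1.056 0.909
endloop
endfacet
facet normal 0.989 0.148 -0.014
outer loop
vertex 0.471 3.235 1.231
vertex 0.704 1.765 2.113
vertex 0.56 2.526 0.027
endloop
endfacet
facet normal -0.787 0.566 0.247
outer loop
vertex 1.034 -1.89 2.644
vertex 1.956 -0.619 2.667
vertex 0.774 -1.677 1.327
endloop
endfacet
facet normal -0.588 -0.809 -0.015
outer loop
vertex 1.584 -2.261 1.073
vertex 1.034 -1.89 2.644
vertex 0.774 -1.677 1.327
endloop
endfacet
facet normal -0.786 0.567 0.246
outer loop
vertex 0.774 -1.677 1.327
vertex 1.956 -0.619 2.667
vertex 1.696 -0.407 1.349
endloop
endfacet
facet normal -0.192 0.156 -0.969
outer loop
vertex 1.696 -0.407 1.349
vertex 1.584 -2.261 1.073
vertex 0.774 -1.677 1.327
endloop
endfacet
facet normal 0.191 -0.156 0.969
outer loop
vertex 1.034 -1.89 2.644
vertex 2.766 -1.203 2.413
vertex 1.956 -0.619 2.667
endloop
endfacet
facet normal -0.587 -0.809 -0.014
outer loop
vertex 1.844 -2.473 2.391
vertex 1.034 -1.89 2.644
vertex 1.584 -2.261 1.073
endloop
endfacet
facet normal 0.191 -0.155 0.969
outer loop
vertex 1.844 -2.473 2.391
vertex 2.766 -1.203 2.413
vertex 1.034 -1.89 2.644
endloop
endfacet
facet normal 0.588 0.809 0.014
outer loop
vertex 1.956 -0.619 2.667
vertex 2.766 -1.203 2.413
vertex 1.696 -0.407 1.349
endloop
endfacet
facet normal -0.191 0.156 -0.969
outer loop
vertex 2.506 -0.99 1.096
vertex 1.584 -2.261 1.073
vertex 1.696 -0.407 1.349
endloop
endfacet
facet normal 0.587 0.809 0.015
outer loop
vertex 1.696 -0.407 1.349
vertex 2.766 -1.203 2.413
vertex 2.506 -0.99 1.096
endloop
endfacet
facet normal 0.787 -0.566 -0.246
outer loop
vertex 2.506 -0.99 1.096
vertex 1.844 -2.473 2.391
vertex 1.584 -2.261 1.073
endloop
endfacet
facet normal 0.786 -0.567 -0.247
outer loop
vertex 2.766 -1.203 2.413
vertex 1.844 -2.473 2.391
vertex 2.506 -0.99 1.096
endloop
endfacet

endsolid
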